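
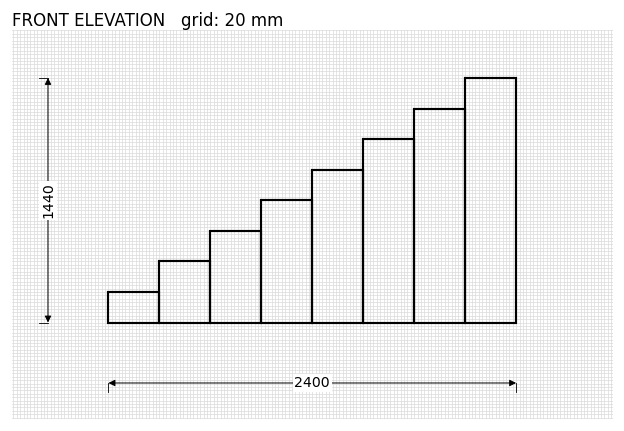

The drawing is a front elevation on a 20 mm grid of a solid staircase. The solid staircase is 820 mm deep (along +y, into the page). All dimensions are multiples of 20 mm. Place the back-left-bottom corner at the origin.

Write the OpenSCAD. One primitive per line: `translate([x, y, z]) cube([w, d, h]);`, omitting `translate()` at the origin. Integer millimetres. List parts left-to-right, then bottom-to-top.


cube([300, 820, 180]);
translate([300, 0, 0]) cube([300, 820, 360]);
translate([600, 0, 0]) cube([300, 820, 540]);
translate([900, 0, 0]) cube([300, 820, 720]);
translate([1200, 0, 0]) cube([300, 820, 900]);
translate([1500, 0, 0]) cube([300, 820, 1080]);
translate([1800, 0, 0]) cube([300, 820, 1260]);
translate([2100, 0, 0]) cube([300, 820, 1440]);


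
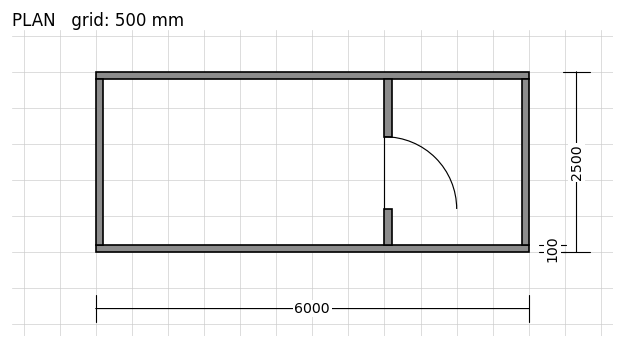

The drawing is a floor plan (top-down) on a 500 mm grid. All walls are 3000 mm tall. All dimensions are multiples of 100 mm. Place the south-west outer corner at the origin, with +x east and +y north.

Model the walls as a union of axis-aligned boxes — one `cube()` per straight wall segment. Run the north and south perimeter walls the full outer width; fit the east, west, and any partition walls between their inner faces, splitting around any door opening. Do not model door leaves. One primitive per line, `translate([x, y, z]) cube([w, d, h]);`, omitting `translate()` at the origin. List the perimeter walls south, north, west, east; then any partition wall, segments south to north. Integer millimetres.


cube([6000, 100, 3000]);
translate([0, 2400, 0]) cube([6000, 100, 3000]);
translate([0, 100, 0]) cube([100, 2300, 3000]);
translate([5900, 100, 0]) cube([100, 2300, 3000]);
translate([4000, 100, 0]) cube([100, 500, 3000]);
translate([4000, 1600, 0]) cube([100, 800, 3000]);


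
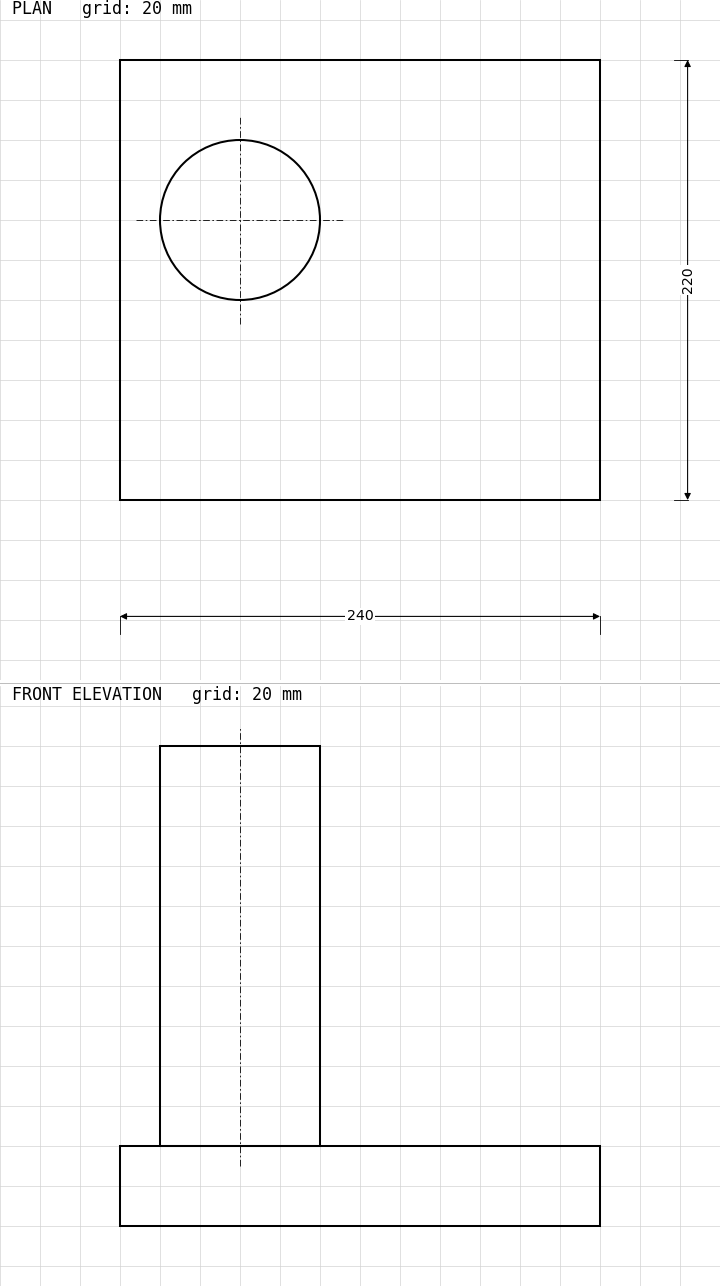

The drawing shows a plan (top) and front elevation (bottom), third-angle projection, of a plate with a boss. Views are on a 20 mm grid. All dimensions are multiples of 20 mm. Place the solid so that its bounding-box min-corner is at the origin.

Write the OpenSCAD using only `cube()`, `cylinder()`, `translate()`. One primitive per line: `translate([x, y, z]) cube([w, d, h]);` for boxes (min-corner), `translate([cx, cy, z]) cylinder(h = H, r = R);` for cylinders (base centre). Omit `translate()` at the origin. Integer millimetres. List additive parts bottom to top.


cube([240, 220, 40]);
translate([60, 140, 40]) cylinder(h = 200, r = 40);


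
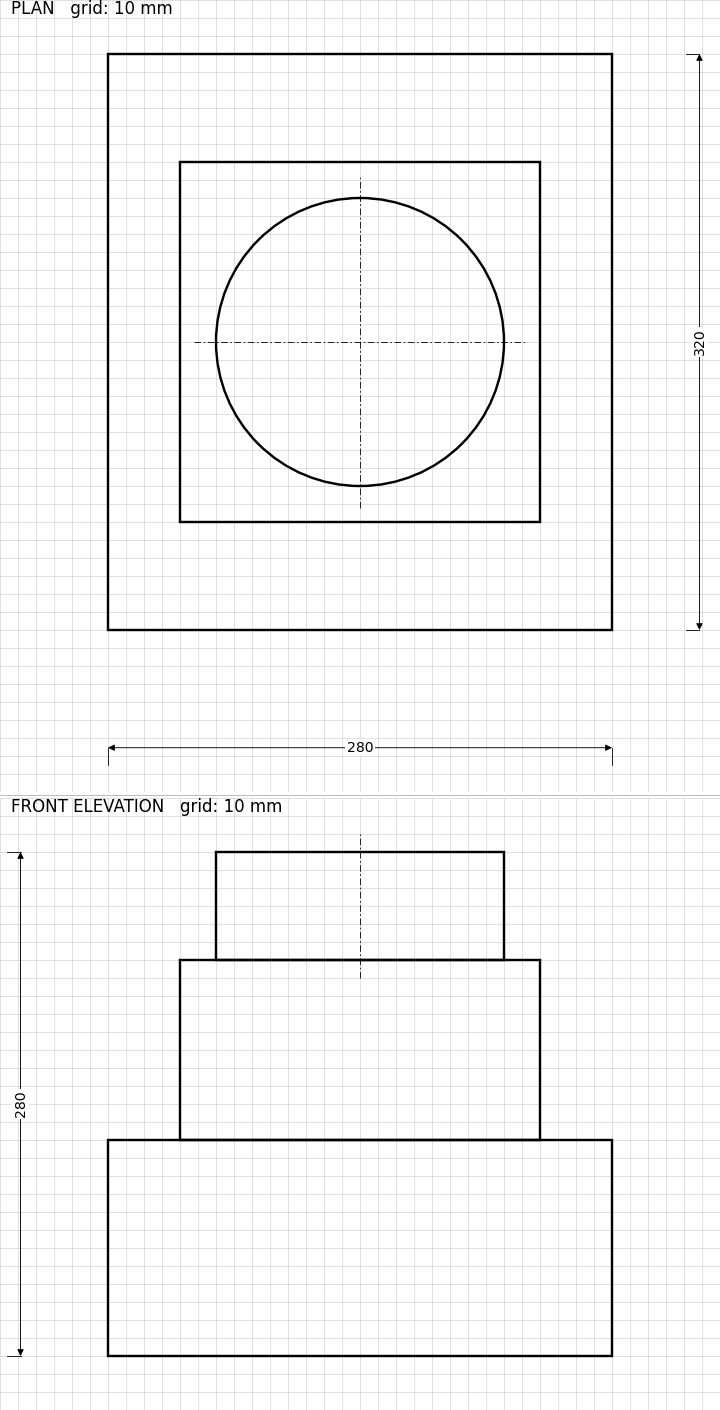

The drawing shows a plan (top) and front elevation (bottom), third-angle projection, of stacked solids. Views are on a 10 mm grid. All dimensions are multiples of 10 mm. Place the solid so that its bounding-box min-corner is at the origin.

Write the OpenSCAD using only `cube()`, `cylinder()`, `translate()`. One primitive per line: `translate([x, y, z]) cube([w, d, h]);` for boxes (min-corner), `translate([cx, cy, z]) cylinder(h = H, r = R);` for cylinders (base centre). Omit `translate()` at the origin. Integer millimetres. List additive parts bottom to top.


cube([280, 320, 120]);
translate([40, 60, 120]) cube([200, 200, 100]);
translate([140, 160, 220]) cylinder(h = 60, r = 80);


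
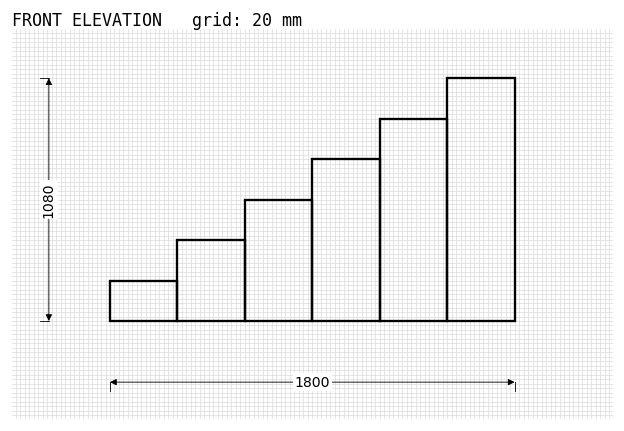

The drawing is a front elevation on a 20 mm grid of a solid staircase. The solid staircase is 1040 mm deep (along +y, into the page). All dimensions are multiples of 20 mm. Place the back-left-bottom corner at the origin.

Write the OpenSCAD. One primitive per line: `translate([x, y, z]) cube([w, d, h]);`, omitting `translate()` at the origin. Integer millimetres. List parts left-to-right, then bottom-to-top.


cube([300, 1040, 180]);
translate([300, 0, 0]) cube([300, 1040, 360]);
translate([600, 0, 0]) cube([300, 1040, 540]);
translate([900, 0, 0]) cube([300, 1040, 720]);
translate([1200, 0, 0]) cube([300, 1040, 900]);
translate([1500, 0, 0]) cube([300, 1040, 1080]);


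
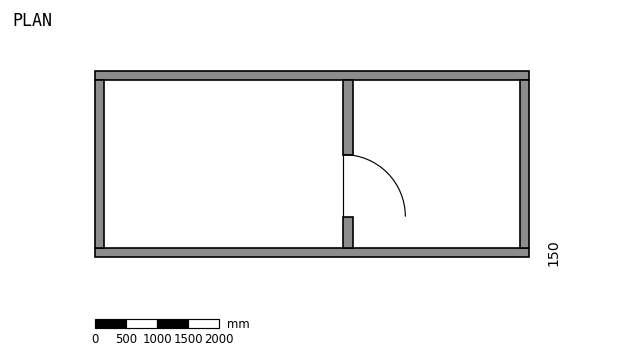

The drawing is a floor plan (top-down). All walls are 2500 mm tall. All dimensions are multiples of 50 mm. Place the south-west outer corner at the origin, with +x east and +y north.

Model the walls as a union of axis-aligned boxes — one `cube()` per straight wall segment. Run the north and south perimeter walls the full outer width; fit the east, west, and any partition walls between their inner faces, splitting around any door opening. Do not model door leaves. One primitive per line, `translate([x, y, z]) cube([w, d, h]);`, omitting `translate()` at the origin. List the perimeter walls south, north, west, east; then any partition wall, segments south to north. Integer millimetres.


cube([7000, 150, 2500]);
translate([0, 2850, 0]) cube([7000, 150, 2500]);
translate([0, 150, 0]) cube([150, 2700, 2500]);
translate([6850, 150, 0]) cube([150, 2700, 2500]);
translate([4000, 150, 0]) cube([150, 500, 2500]);
translate([4000, 1650, 0]) cube([150, 1200, 2500]);


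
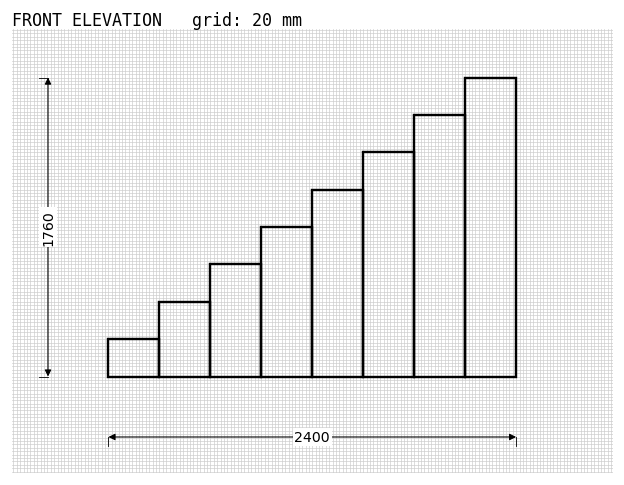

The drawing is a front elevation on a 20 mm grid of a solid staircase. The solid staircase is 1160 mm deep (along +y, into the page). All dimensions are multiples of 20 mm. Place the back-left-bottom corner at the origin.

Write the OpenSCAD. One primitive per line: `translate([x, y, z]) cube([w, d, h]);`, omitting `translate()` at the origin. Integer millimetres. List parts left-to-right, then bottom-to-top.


cube([300, 1160, 220]);
translate([300, 0, 0]) cube([300, 1160, 440]);
translate([600, 0, 0]) cube([300, 1160, 660]);
translate([900, 0, 0]) cube([300, 1160, 880]);
translate([1200, 0, 0]) cube([300, 1160, 1100]);
translate([1500, 0, 0]) cube([300, 1160, 1320]);
translate([1800, 0, 0]) cube([300, 1160, 1540]);
translate([2100, 0, 0]) cube([300, 1160, 1760]);


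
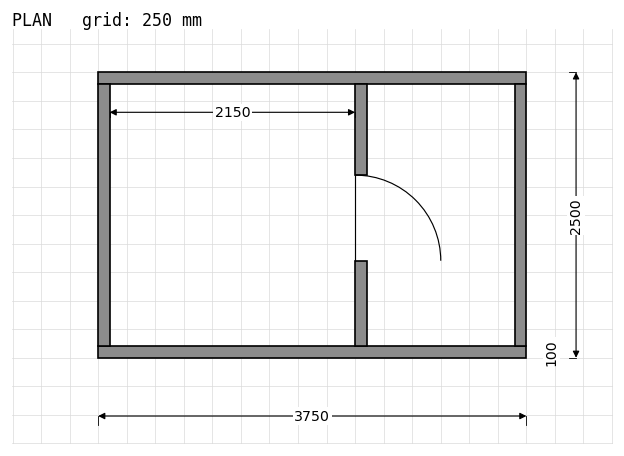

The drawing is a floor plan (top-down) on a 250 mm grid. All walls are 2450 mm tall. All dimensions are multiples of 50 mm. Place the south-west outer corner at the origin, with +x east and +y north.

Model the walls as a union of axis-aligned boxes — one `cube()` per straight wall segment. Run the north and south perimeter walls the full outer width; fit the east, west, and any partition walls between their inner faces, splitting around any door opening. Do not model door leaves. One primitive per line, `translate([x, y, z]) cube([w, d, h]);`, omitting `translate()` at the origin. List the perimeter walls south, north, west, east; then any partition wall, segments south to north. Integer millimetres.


cube([3750, 100, 2450]);
translate([0, 2400, 0]) cube([3750, 100, 2450]);
translate([0, 100, 0]) cube([100, 2300, 2450]);
translate([3650, 100, 0]) cube([100, 2300, 2450]);
translate([2250, 100, 0]) cube([100, 750, 2450]);
translate([2250, 1600, 0]) cube([100, 800, 2450]);


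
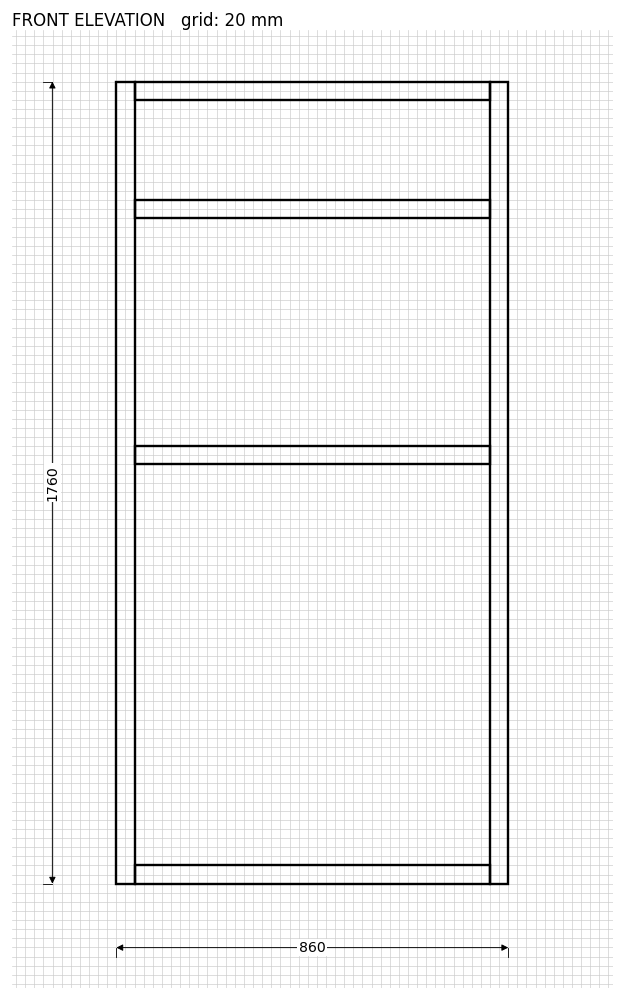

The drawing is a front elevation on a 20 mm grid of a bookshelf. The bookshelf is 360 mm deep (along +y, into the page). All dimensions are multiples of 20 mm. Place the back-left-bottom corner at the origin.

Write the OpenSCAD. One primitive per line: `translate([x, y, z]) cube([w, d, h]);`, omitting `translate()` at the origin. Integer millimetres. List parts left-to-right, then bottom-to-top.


cube([40, 360, 1760]);
translate([40, 0, 0]) cube([780, 360, 40]);
translate([40, 0, 920]) cube([780, 360, 40]);
translate([40, 0, 1460]) cube([780, 360, 40]);
translate([40, 0, 1720]) cube([780, 360, 40]);
translate([820, 0, 0]) cube([40, 360, 1760]);


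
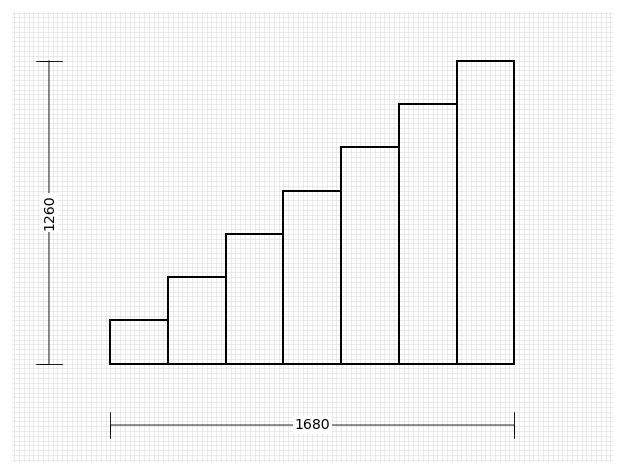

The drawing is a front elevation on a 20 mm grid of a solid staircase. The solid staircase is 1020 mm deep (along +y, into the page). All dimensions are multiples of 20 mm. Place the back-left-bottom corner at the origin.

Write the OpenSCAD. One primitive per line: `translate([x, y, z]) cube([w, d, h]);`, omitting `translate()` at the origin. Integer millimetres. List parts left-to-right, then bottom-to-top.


cube([240, 1020, 180]);
translate([240, 0, 0]) cube([240, 1020, 360]);
translate([480, 0, 0]) cube([240, 1020, 540]);
translate([720, 0, 0]) cube([240, 1020, 720]);
translate([960, 0, 0]) cube([240, 1020, 900]);
translate([1200, 0, 0]) cube([240, 1020, 1080]);
translate([1440, 0, 0]) cube([240, 1020, 1260]);


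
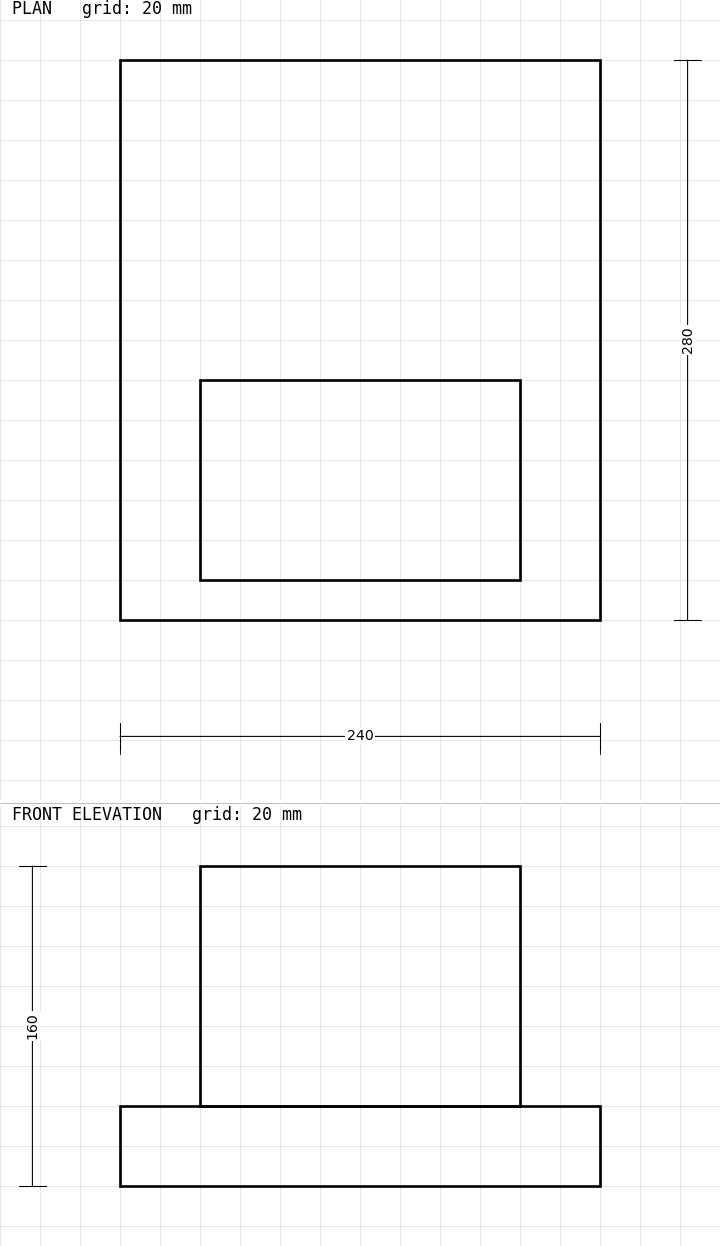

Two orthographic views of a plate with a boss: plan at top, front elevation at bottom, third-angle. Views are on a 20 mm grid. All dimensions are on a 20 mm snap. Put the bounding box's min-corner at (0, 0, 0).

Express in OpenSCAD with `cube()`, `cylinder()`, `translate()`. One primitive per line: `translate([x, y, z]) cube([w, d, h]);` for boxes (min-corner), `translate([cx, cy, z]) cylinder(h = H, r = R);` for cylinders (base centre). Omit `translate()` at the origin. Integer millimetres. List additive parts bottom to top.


cube([240, 280, 40]);
translate([40, 20, 40]) cube([160, 100, 120]);


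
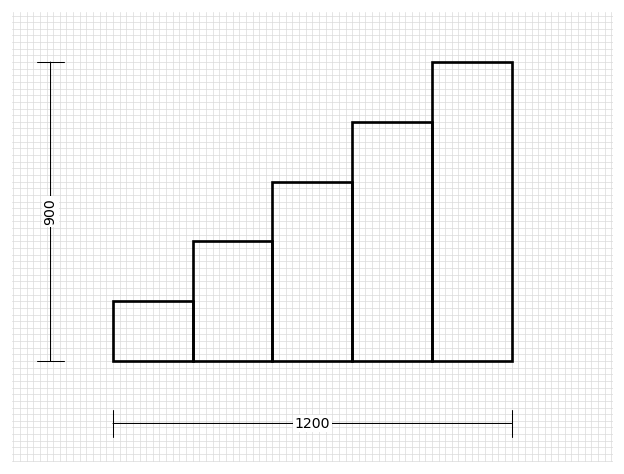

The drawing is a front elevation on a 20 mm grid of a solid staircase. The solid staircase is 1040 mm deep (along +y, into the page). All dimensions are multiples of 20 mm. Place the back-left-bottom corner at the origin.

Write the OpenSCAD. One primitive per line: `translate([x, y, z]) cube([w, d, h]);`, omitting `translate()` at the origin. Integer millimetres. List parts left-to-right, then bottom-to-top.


cube([240, 1040, 180]);
translate([240, 0, 0]) cube([240, 1040, 360]);
translate([480, 0, 0]) cube([240, 1040, 540]);
translate([720, 0, 0]) cube([240, 1040, 720]);
translate([960, 0, 0]) cube([240, 1040, 900]);


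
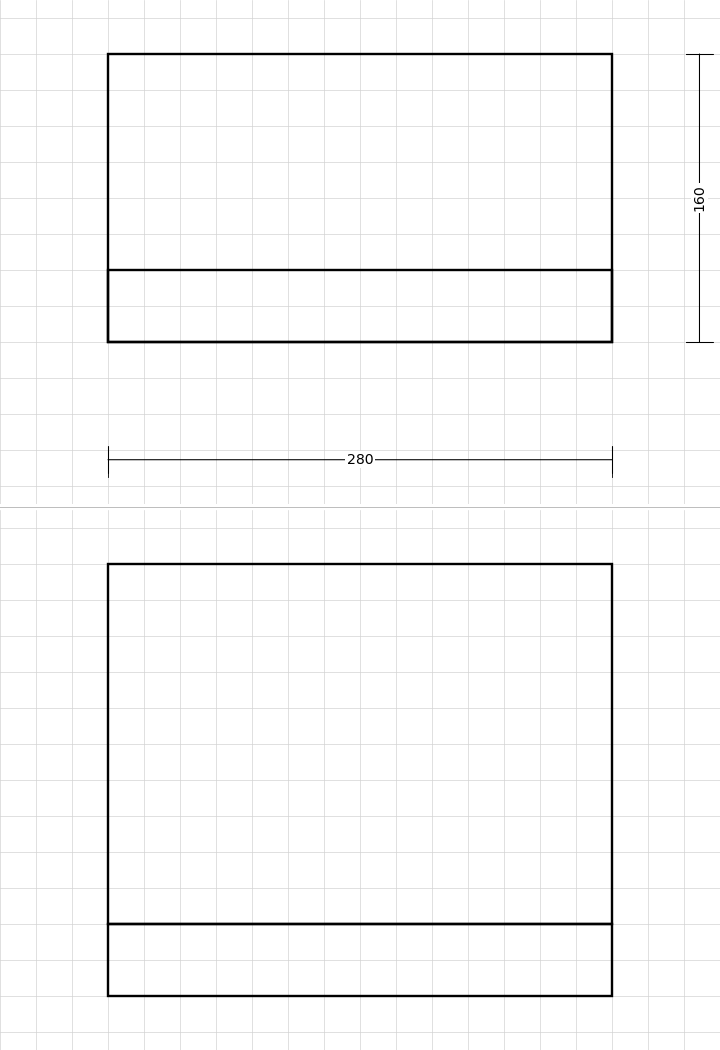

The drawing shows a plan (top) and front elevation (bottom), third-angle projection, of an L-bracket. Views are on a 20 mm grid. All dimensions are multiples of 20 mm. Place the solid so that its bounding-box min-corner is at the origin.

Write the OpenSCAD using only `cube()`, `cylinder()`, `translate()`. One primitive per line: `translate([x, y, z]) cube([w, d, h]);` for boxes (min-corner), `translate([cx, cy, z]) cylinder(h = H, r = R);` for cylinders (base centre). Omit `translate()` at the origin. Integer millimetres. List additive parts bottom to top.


cube([280, 160, 40]);
translate([0, 0, 40]) cube([280, 40, 200]);


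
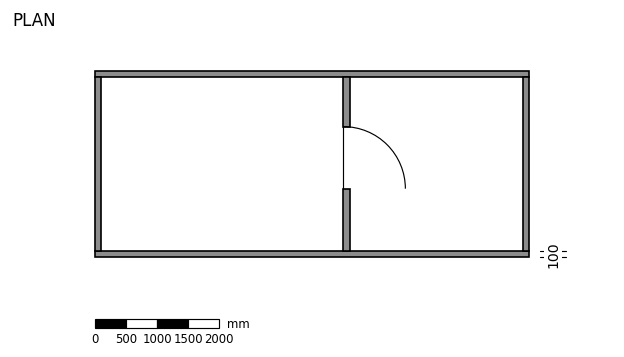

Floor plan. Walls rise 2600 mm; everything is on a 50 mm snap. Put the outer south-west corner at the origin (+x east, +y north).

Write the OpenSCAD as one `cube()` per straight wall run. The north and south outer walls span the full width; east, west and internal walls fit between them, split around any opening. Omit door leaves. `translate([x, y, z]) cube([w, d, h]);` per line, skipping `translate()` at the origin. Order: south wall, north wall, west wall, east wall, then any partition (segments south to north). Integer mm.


cube([7000, 100, 2600]);
translate([0, 2900, 0]) cube([7000, 100, 2600]);
translate([0, 100, 0]) cube([100, 2800, 2600]);
translate([6900, 100, 0]) cube([100, 2800, 2600]);
translate([4000, 100, 0]) cube([100, 1000, 2600]);
translate([4000, 2100, 0]) cube([100, 800, 2600]);


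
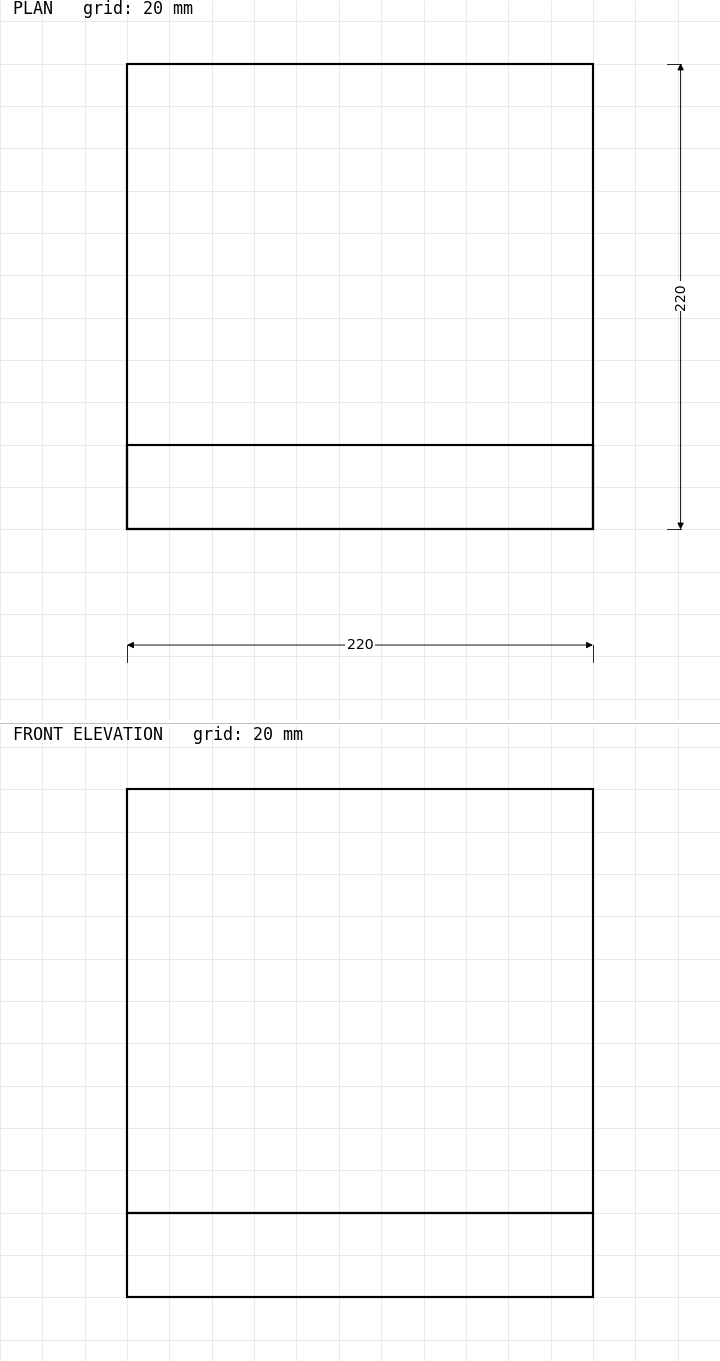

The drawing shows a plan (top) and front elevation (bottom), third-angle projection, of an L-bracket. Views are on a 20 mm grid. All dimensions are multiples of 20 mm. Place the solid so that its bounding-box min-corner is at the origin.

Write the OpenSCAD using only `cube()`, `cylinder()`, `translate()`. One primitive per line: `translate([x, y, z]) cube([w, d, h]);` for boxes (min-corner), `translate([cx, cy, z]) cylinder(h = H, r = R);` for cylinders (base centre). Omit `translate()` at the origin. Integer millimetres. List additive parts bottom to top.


cube([220, 220, 40]);
translate([0, 0, 40]) cube([220, 40, 200]);


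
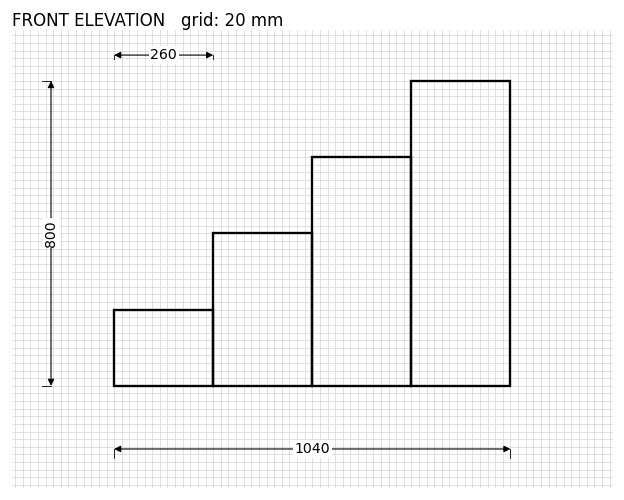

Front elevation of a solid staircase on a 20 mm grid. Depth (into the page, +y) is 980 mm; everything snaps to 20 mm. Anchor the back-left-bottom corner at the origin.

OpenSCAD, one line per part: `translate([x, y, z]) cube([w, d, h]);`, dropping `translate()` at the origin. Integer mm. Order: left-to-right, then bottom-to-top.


cube([260, 980, 200]);
translate([260, 0, 0]) cube([260, 980, 400]);
translate([520, 0, 0]) cube([260, 980, 600]);
translate([780, 0, 0]) cube([260, 980, 800]);


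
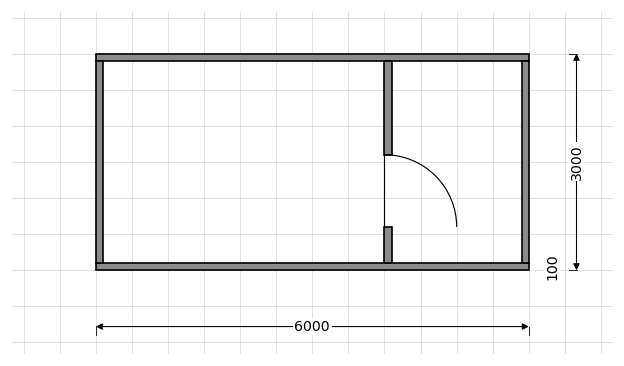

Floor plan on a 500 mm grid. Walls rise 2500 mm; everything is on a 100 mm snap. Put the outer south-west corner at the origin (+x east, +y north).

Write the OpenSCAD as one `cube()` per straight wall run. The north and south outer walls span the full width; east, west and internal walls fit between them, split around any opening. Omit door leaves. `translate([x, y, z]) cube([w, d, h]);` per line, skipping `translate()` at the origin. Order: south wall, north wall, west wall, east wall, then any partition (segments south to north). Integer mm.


cube([6000, 100, 2500]);
translate([0, 2900, 0]) cube([6000, 100, 2500]);
translate([0, 100, 0]) cube([100, 2800, 2500]);
translate([5900, 100, 0]) cube([100, 2800, 2500]);
translate([4000, 100, 0]) cube([100, 500, 2500]);
translate([4000, 1600, 0]) cube([100, 1300, 2500]);


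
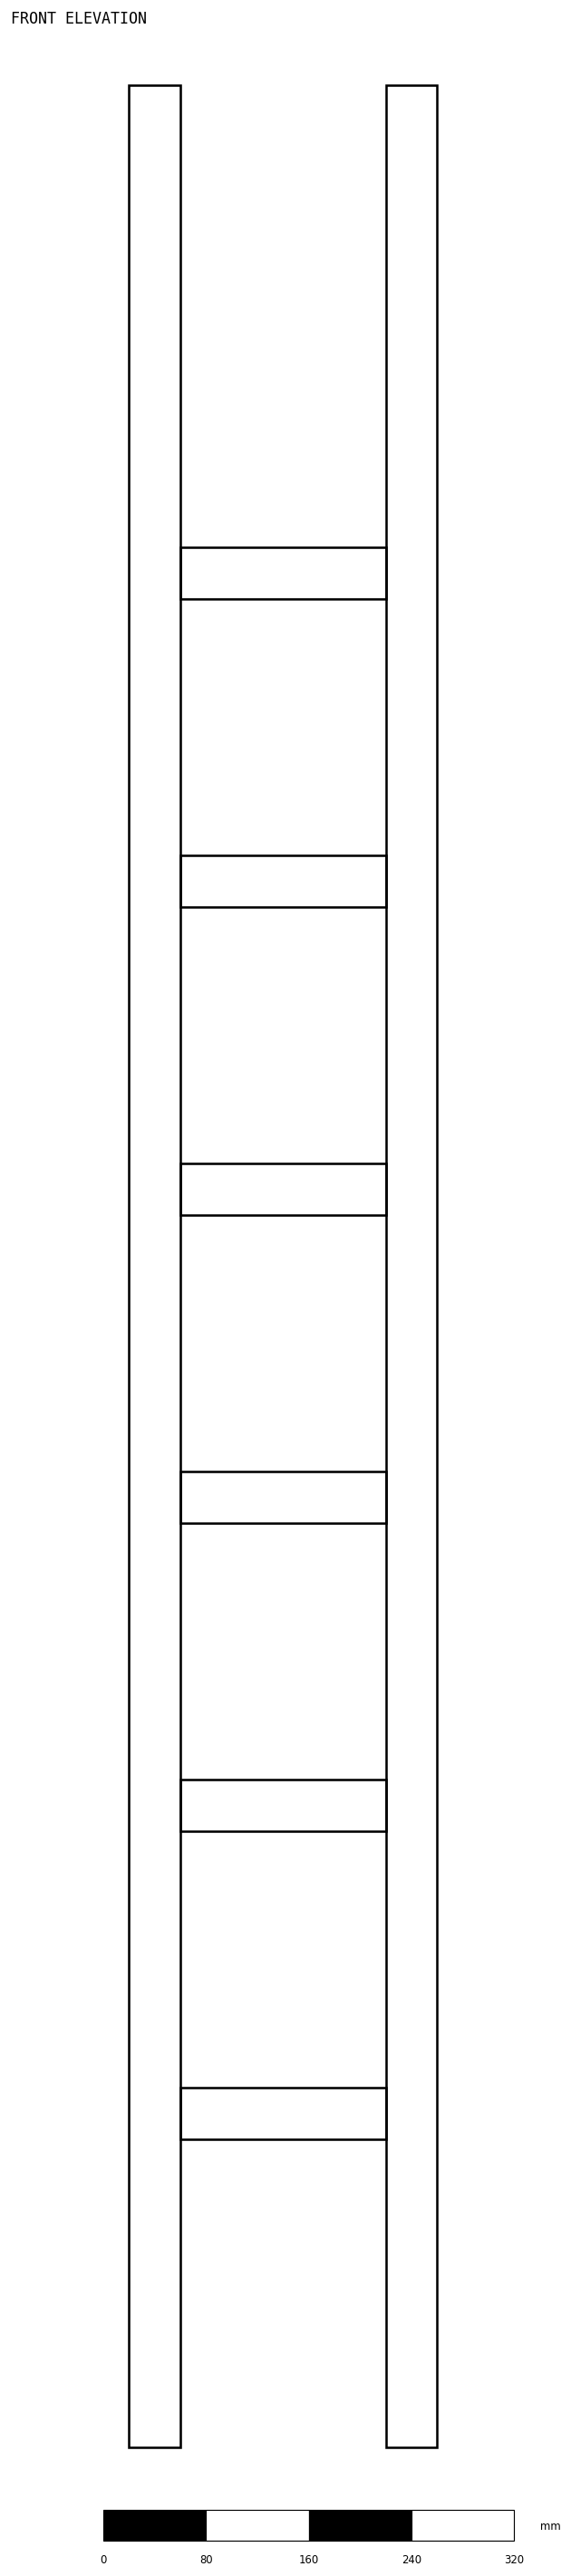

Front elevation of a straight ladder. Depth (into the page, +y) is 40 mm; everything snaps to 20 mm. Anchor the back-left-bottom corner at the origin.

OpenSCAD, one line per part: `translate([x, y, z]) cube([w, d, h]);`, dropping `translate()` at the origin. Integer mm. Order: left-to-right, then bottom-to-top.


cube([40, 40, 1840]);
translate([40, 0, 240]) cube([160, 40, 40]);
translate([40, 0, 480]) cube([160, 40, 40]);
translate([40, 0, 720]) cube([160, 40, 40]);
translate([40, 0, 960]) cube([160, 40, 40]);
translate([40, 0, 1200]) cube([160, 40, 40]);
translate([40, 0, 1440]) cube([160, 40, 40]);
translate([200, 0, 0]) cube([40, 40, 1840]);


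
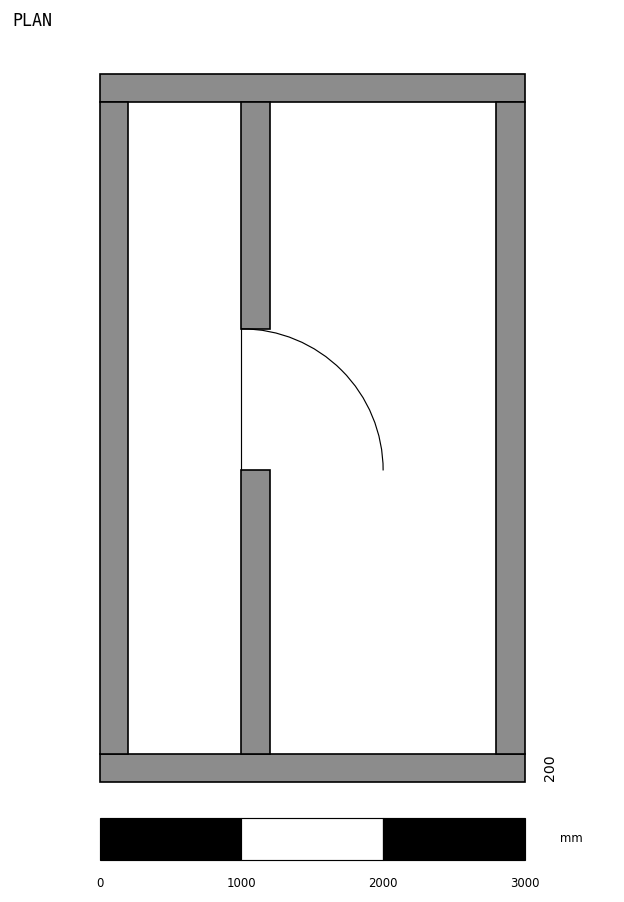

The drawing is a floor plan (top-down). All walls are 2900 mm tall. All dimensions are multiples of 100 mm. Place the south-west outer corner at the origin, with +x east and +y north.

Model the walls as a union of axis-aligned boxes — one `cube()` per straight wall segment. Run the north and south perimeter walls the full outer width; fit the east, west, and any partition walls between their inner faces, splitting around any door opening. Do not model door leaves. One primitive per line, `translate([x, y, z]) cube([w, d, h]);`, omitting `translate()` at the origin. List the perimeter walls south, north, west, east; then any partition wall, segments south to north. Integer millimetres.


cube([3000, 200, 2900]);
translate([0, 4800, 0]) cube([3000, 200, 2900]);
translate([0, 200, 0]) cube([200, 4600, 2900]);
translate([2800, 200, 0]) cube([200, 4600, 2900]);
translate([1000, 200, 0]) cube([200, 2000, 2900]);
translate([1000, 3200, 0]) cube([200, 1600, 2900]);


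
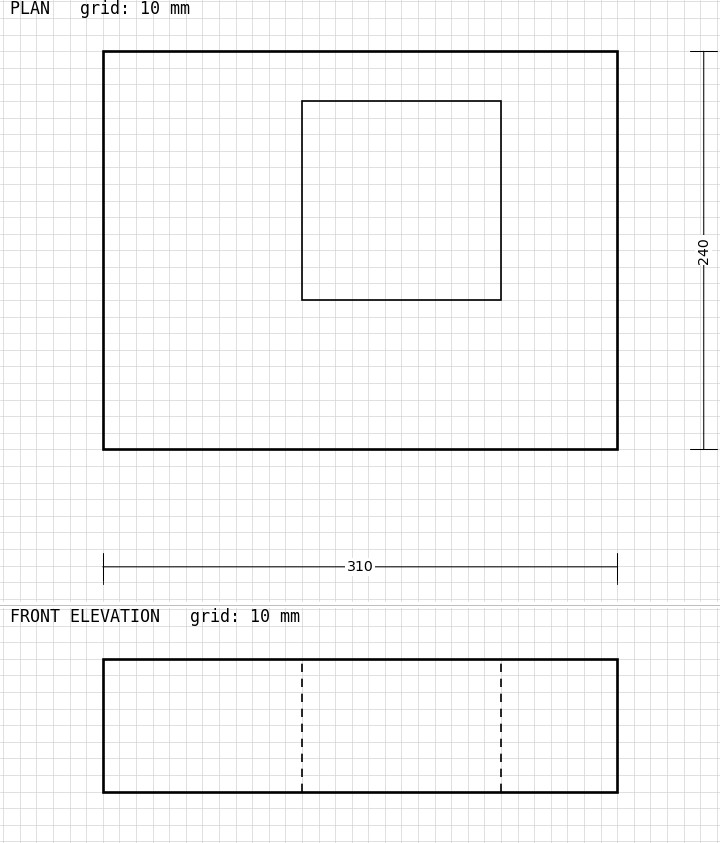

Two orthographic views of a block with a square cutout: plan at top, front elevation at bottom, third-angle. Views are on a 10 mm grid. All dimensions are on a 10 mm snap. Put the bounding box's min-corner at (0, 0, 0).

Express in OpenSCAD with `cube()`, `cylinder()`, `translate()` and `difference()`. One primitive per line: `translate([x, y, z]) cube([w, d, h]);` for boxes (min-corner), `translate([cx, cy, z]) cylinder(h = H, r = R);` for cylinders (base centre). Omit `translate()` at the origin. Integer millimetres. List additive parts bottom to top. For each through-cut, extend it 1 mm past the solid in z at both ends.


difference() {
  cube([310, 240, 80]);
  translate([120, 90, -1]) cube([120, 120, 82]);
}


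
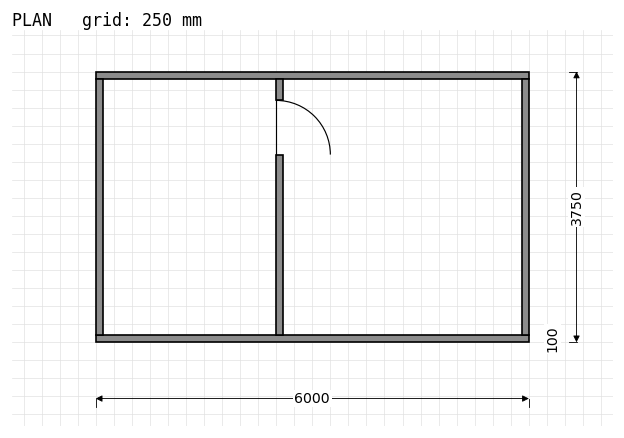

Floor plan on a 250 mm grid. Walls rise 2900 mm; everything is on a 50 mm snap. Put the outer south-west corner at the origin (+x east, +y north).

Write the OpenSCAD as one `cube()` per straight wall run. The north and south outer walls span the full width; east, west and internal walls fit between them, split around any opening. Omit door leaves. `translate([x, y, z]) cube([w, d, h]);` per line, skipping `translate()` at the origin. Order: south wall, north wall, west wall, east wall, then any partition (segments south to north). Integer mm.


cube([6000, 100, 2900]);
translate([0, 3650, 0]) cube([6000, 100, 2900]);
translate([0, 100, 0]) cube([100, 3550, 2900]);
translate([5900, 100, 0]) cube([100, 3550, 2900]);
translate([2500, 100, 0]) cube([100, 2500, 2900]);
translate([2500, 3350, 0]) cube([100, 300, 2900]);


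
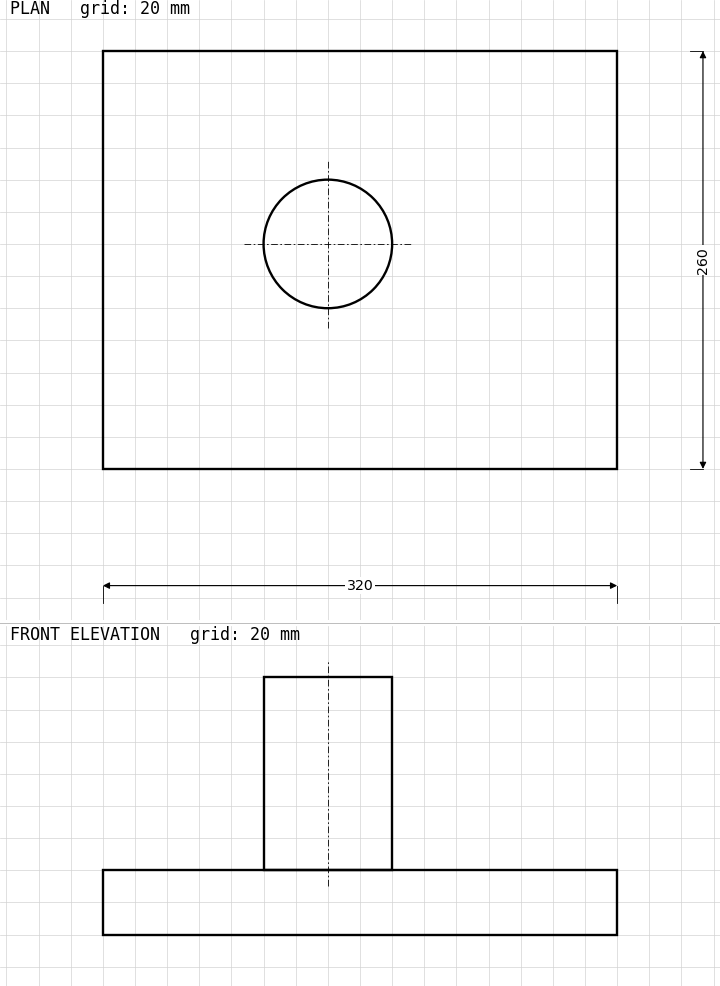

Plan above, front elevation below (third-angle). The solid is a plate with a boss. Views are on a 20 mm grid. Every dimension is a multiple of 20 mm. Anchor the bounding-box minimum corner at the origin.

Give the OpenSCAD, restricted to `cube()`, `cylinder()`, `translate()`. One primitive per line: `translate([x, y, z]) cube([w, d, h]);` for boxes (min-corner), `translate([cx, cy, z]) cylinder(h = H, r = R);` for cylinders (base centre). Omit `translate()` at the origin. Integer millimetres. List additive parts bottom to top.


cube([320, 260, 40]);
translate([140, 140, 40]) cylinder(h = 120, r = 40);


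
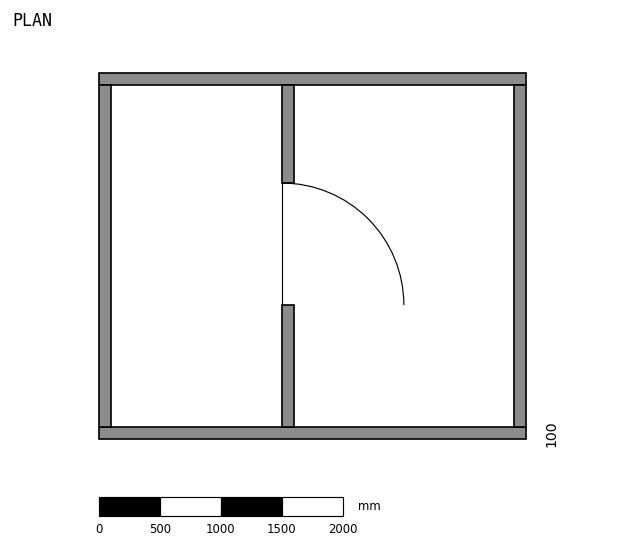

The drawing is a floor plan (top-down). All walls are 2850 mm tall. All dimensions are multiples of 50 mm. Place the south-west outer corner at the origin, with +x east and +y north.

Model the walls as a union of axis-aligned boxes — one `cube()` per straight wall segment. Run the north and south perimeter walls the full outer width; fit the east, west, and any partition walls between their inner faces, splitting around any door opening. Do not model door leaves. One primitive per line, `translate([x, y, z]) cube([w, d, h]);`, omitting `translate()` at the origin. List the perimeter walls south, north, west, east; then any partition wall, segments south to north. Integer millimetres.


cube([3500, 100, 2850]);
translate([0, 2900, 0]) cube([3500, 100, 2850]);
translate([0, 100, 0]) cube([100, 2800, 2850]);
translate([3400, 100, 0]) cube([100, 2800, 2850]);
translate([1500, 100, 0]) cube([100, 1000, 2850]);
translate([1500, 2100, 0]) cube([100, 800, 2850]);


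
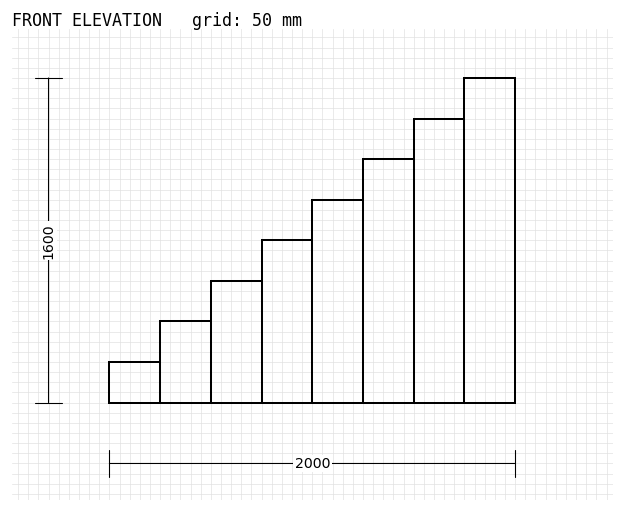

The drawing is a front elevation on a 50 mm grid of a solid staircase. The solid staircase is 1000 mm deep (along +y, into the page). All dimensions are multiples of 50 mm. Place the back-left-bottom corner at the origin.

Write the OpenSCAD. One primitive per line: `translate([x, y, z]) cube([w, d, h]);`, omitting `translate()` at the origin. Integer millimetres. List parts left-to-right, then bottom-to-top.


cube([250, 1000, 200]);
translate([250, 0, 0]) cube([250, 1000, 400]);
translate([500, 0, 0]) cube([250, 1000, 600]);
translate([750, 0, 0]) cube([250, 1000, 800]);
translate([1000, 0, 0]) cube([250, 1000, 1000]);
translate([1250, 0, 0]) cube([250, 1000, 1200]);
translate([1500, 0, 0]) cube([250, 1000, 1400]);
translate([1750, 0, 0]) cube([250, 1000, 1600]);


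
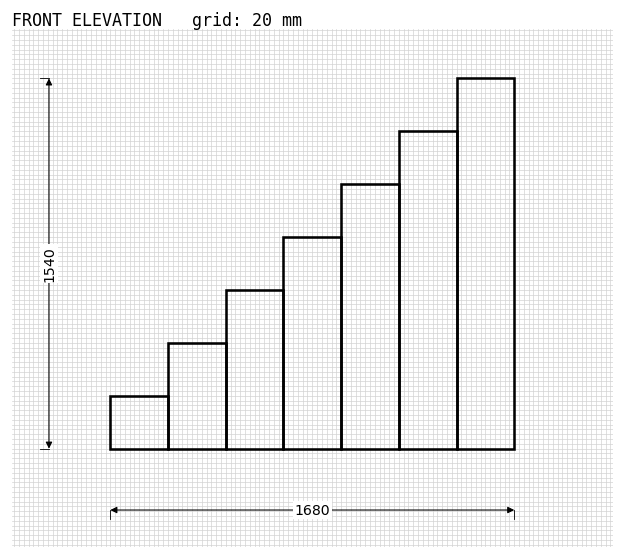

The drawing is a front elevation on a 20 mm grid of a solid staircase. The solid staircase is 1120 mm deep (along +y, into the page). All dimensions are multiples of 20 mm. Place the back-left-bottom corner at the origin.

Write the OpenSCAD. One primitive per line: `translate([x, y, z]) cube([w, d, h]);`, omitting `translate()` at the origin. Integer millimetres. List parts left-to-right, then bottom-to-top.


cube([240, 1120, 220]);
translate([240, 0, 0]) cube([240, 1120, 440]);
translate([480, 0, 0]) cube([240, 1120, 660]);
translate([720, 0, 0]) cube([240, 1120, 880]);
translate([960, 0, 0]) cube([240, 1120, 1100]);
translate([1200, 0, 0]) cube([240, 1120, 1320]);
translate([1440, 0, 0]) cube([240, 1120, 1540]);


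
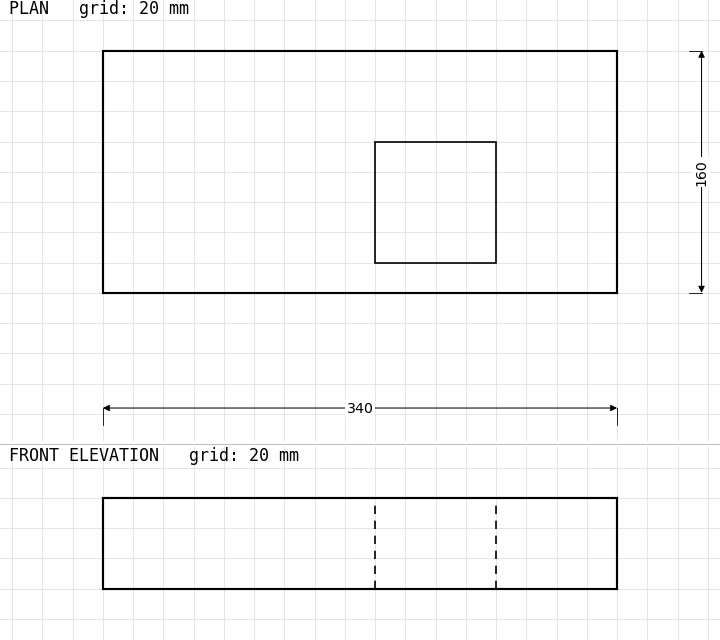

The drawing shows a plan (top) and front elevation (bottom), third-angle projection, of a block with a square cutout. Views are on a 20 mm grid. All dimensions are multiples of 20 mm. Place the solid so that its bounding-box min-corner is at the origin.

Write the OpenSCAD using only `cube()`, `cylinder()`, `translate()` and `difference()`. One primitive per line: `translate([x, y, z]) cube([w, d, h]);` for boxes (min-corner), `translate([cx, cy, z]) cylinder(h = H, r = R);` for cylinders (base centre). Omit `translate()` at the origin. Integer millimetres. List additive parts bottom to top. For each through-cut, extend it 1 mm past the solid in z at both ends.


difference() {
  cube([340, 160, 60]);
  translate([180, 20, -1]) cube([80, 80, 62]);
}


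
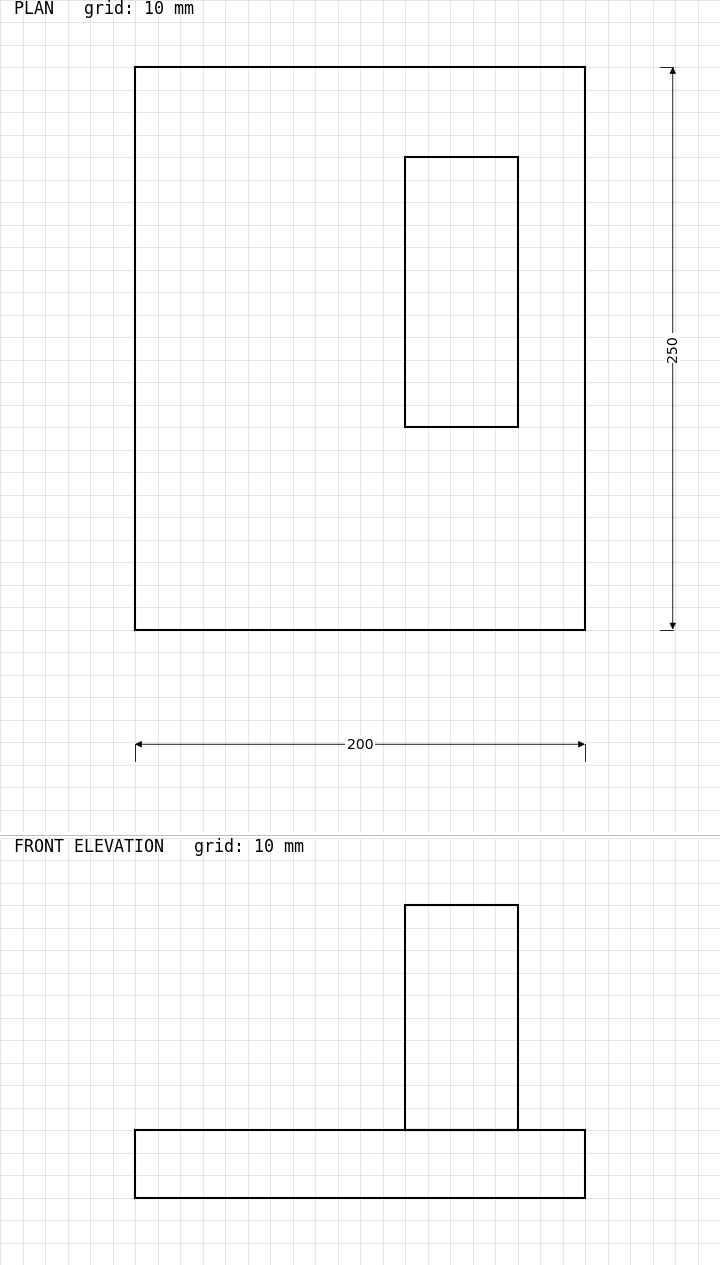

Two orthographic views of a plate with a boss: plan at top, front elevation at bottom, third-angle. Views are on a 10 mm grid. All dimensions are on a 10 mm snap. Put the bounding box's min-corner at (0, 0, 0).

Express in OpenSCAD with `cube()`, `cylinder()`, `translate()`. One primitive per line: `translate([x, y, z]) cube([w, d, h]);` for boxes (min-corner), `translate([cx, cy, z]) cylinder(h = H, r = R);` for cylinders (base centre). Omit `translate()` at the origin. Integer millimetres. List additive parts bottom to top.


cube([200, 250, 30]);
translate([120, 90, 30]) cube([50, 120, 100]);


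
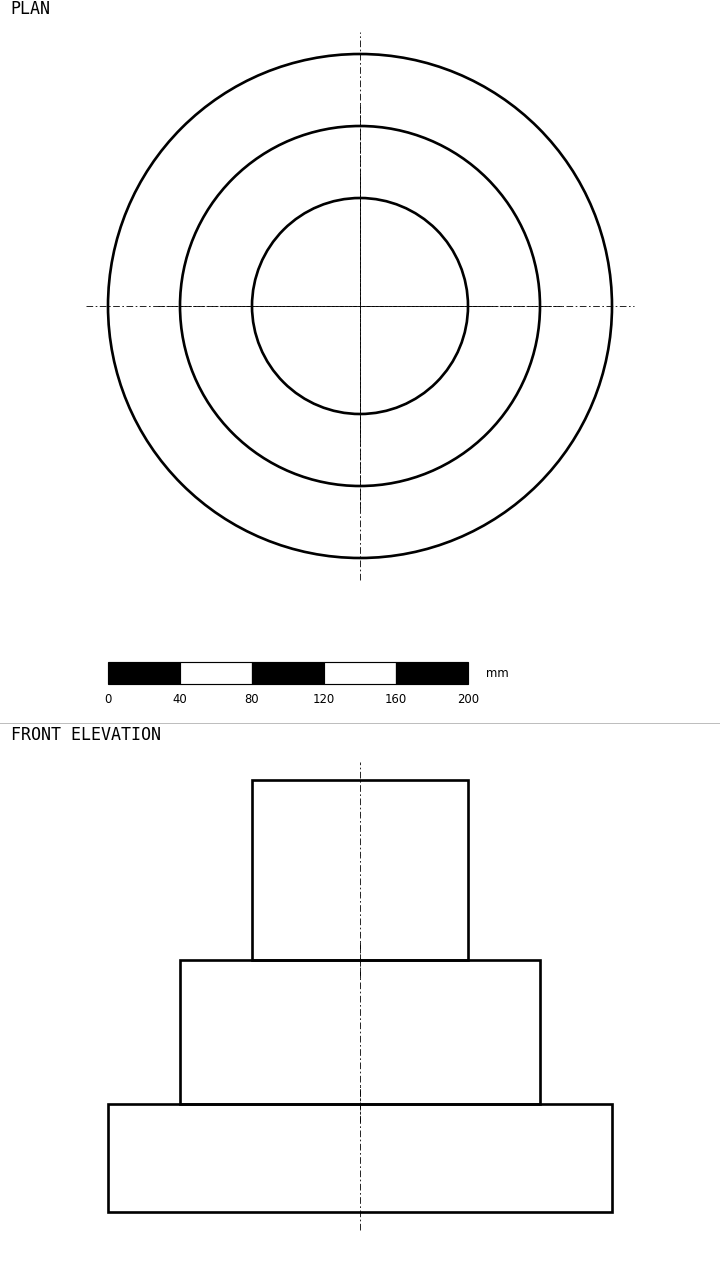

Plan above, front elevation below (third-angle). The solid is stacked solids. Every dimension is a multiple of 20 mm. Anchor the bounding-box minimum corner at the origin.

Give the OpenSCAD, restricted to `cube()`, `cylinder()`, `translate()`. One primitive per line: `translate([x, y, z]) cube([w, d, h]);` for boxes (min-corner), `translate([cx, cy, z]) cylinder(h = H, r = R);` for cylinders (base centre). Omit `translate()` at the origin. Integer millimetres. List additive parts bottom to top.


translate([140, 140, 0]) cylinder(h = 60, r = 140);
translate([140, 140, 60]) cylinder(h = 80, r = 100);
translate([140, 140, 140]) cylinder(h = 100, r = 60);


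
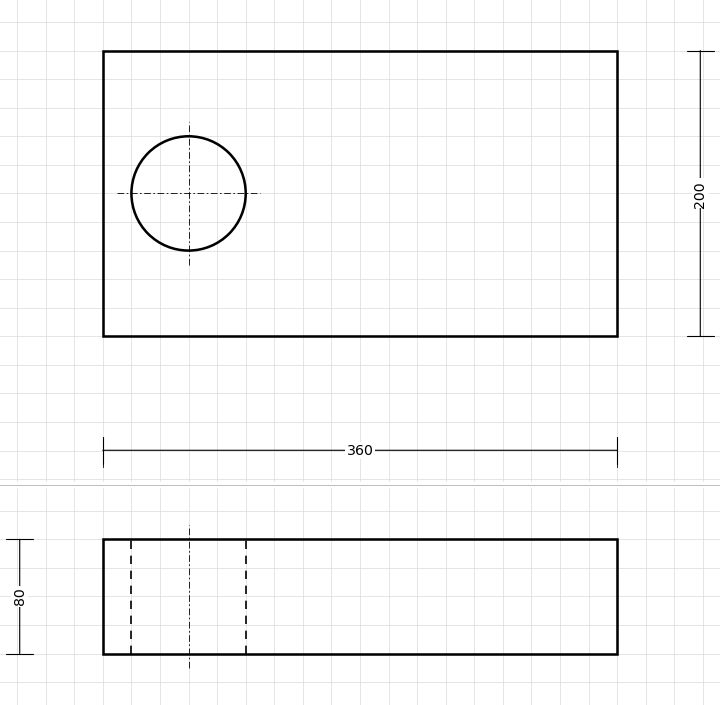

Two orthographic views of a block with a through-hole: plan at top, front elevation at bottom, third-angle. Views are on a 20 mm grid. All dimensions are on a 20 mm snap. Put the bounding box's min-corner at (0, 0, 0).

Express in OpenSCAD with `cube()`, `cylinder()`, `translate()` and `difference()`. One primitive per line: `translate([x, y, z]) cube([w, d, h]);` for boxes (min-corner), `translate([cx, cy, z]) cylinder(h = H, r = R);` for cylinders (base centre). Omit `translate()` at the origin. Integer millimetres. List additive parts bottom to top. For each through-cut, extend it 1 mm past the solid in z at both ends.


difference() {
  cube([360, 200, 80]);
  translate([60, 100, -1]) cylinder(h = 82, r = 40);
}


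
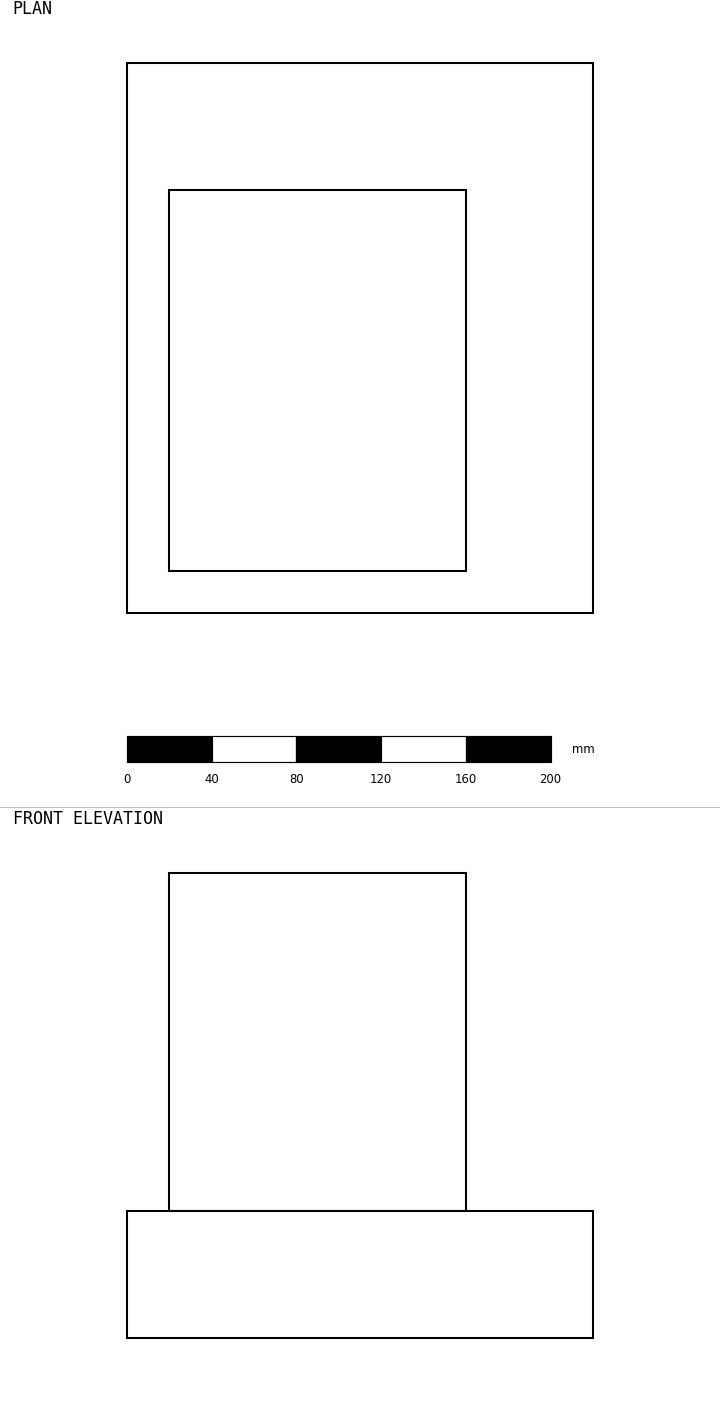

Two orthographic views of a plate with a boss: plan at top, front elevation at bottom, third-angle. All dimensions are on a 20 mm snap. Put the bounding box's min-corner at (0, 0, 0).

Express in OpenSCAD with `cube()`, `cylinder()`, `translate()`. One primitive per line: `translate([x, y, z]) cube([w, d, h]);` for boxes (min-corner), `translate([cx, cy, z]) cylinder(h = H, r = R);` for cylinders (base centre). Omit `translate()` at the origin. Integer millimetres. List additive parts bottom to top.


cube([220, 260, 60]);
translate([20, 20, 60]) cube([140, 180, 160]);


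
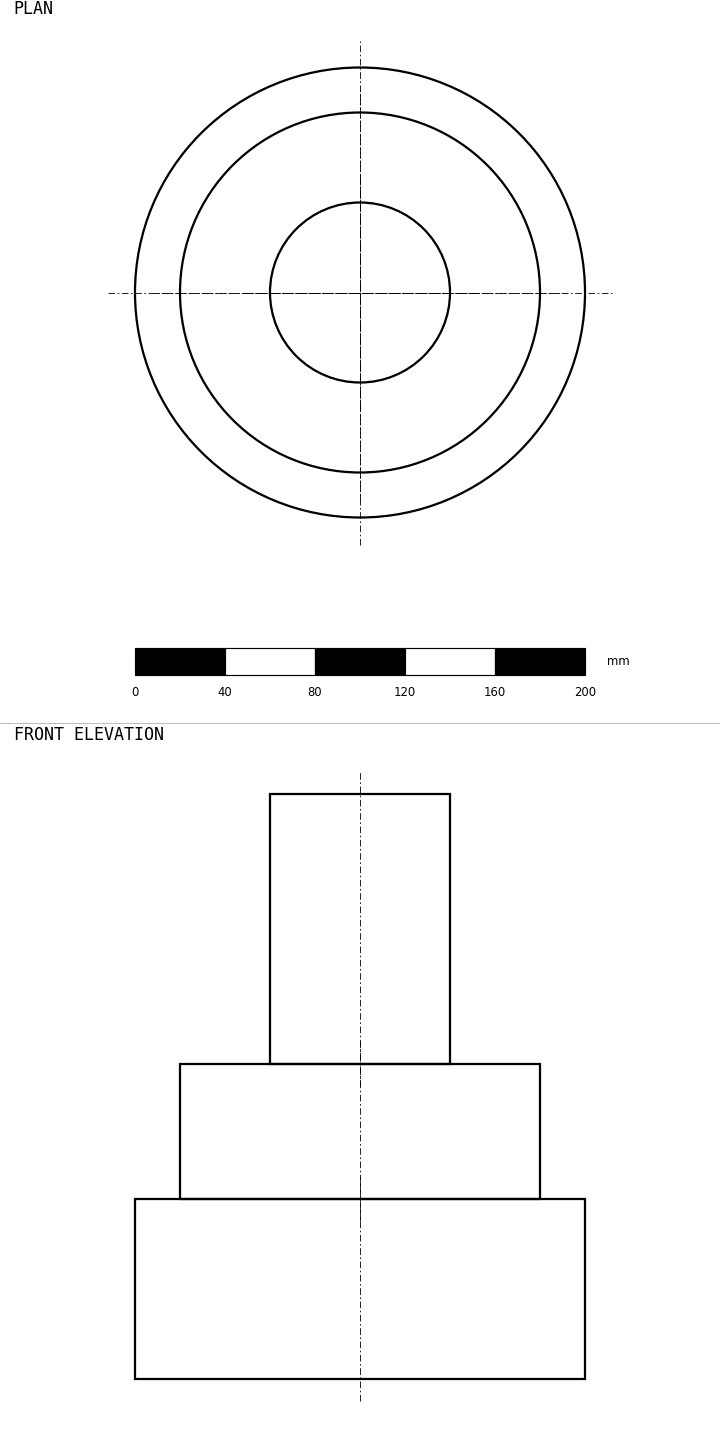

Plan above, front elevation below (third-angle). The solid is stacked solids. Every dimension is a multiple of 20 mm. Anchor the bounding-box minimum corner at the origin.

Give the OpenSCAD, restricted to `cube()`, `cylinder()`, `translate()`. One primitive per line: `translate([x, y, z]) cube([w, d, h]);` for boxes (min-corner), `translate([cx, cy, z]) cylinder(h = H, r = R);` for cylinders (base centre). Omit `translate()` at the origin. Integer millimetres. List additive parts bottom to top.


translate([100, 100, 0]) cylinder(h = 80, r = 100);
translate([100, 100, 80]) cylinder(h = 60, r = 80);
translate([100, 100, 140]) cylinder(h = 120, r = 40);


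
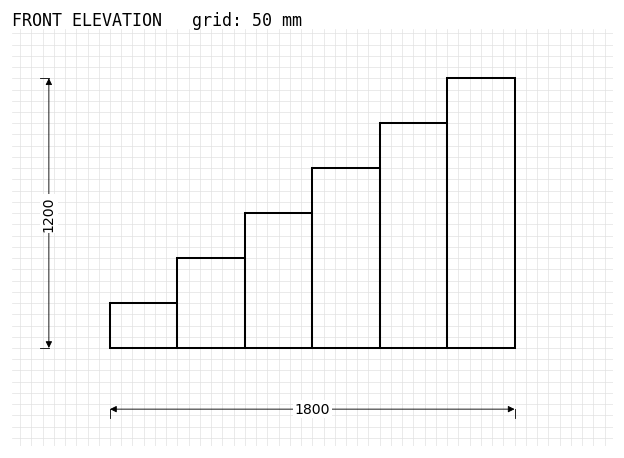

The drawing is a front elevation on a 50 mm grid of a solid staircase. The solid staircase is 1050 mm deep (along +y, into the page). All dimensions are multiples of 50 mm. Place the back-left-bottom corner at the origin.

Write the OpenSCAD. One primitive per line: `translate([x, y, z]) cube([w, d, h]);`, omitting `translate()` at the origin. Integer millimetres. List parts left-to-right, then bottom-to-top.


cube([300, 1050, 200]);
translate([300, 0, 0]) cube([300, 1050, 400]);
translate([600, 0, 0]) cube([300, 1050, 600]);
translate([900, 0, 0]) cube([300, 1050, 800]);
translate([1200, 0, 0]) cube([300, 1050, 1000]);
translate([1500, 0, 0]) cube([300, 1050, 1200]);


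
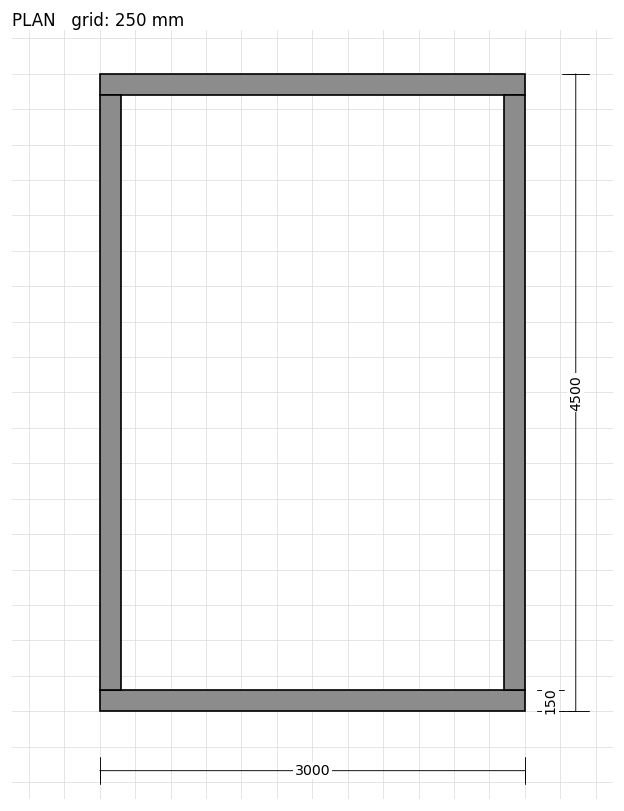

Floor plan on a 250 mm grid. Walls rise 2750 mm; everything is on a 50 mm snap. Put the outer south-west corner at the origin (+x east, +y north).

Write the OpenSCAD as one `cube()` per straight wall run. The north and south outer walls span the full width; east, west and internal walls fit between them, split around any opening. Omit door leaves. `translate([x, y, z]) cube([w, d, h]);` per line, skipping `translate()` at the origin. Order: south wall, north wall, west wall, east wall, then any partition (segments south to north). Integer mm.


cube([3000, 150, 2750]);
translate([0, 4350, 0]) cube([3000, 150, 2750]);
translate([0, 150, 0]) cube([150, 4200, 2750]);
translate([2850, 150, 0]) cube([150, 4200, 2750]);


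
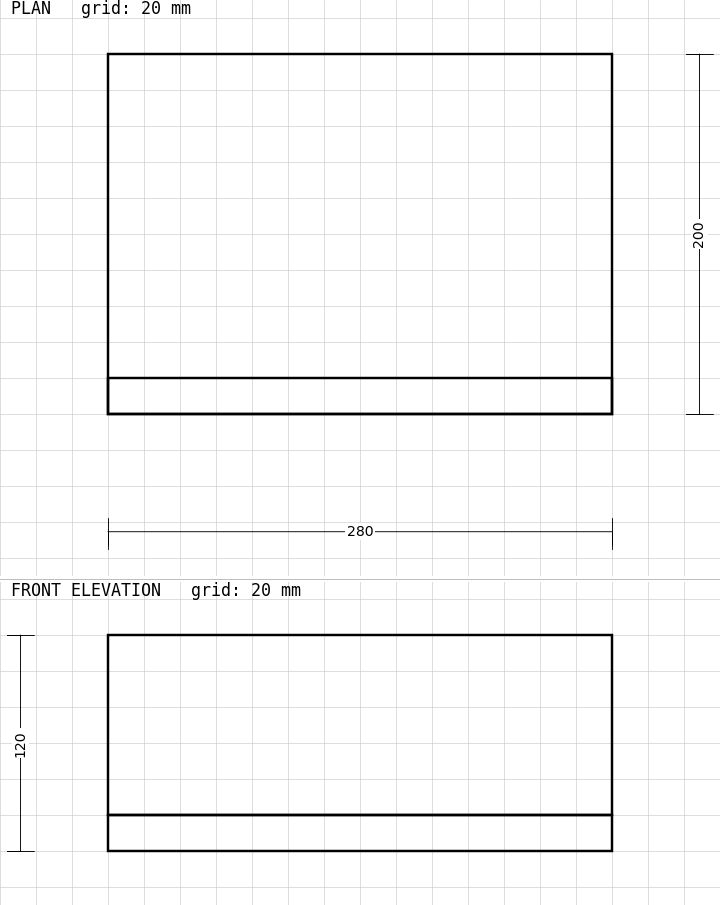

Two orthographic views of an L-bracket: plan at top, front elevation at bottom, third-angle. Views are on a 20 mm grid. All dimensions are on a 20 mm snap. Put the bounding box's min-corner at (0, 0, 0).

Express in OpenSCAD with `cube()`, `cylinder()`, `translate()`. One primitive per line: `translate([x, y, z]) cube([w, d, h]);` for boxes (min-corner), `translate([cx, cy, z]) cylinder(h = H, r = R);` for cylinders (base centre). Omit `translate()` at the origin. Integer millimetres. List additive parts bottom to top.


cube([280, 200, 20]);
translate([0, 0, 20]) cube([280, 20, 100]);


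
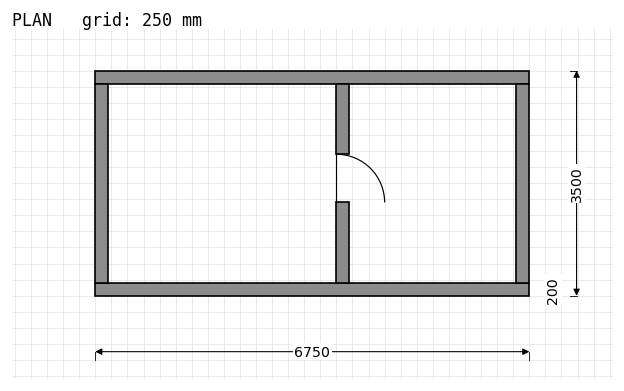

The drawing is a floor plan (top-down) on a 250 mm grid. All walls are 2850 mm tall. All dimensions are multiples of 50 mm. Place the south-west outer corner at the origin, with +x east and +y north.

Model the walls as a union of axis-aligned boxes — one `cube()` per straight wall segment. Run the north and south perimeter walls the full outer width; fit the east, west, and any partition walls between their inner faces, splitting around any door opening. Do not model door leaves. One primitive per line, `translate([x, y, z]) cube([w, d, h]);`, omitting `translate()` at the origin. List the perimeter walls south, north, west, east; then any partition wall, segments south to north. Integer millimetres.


cube([6750, 200, 2850]);
translate([0, 3300, 0]) cube([6750, 200, 2850]);
translate([0, 200, 0]) cube([200, 3100, 2850]);
translate([6550, 200, 0]) cube([200, 3100, 2850]);
translate([3750, 200, 0]) cube([200, 1250, 2850]);
translate([3750, 2200, 0]) cube([200, 1100, 2850]);


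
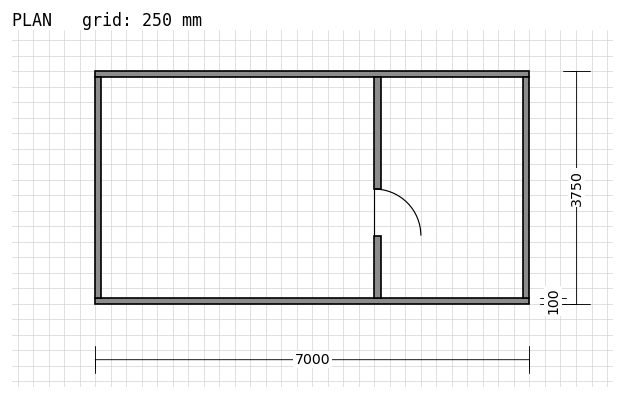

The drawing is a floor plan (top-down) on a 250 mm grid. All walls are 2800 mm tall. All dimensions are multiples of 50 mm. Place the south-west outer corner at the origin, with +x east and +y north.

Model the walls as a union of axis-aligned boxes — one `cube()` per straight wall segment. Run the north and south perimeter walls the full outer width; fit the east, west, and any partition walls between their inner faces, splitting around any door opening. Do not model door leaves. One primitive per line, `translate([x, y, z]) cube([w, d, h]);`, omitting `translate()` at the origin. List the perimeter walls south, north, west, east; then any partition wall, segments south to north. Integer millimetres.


cube([7000, 100, 2800]);
translate([0, 3650, 0]) cube([7000, 100, 2800]);
translate([0, 100, 0]) cube([100, 3550, 2800]);
translate([6900, 100, 0]) cube([100, 3550, 2800]);
translate([4500, 100, 0]) cube([100, 1000, 2800]);
translate([4500, 1850, 0]) cube([100, 1800, 2800]);


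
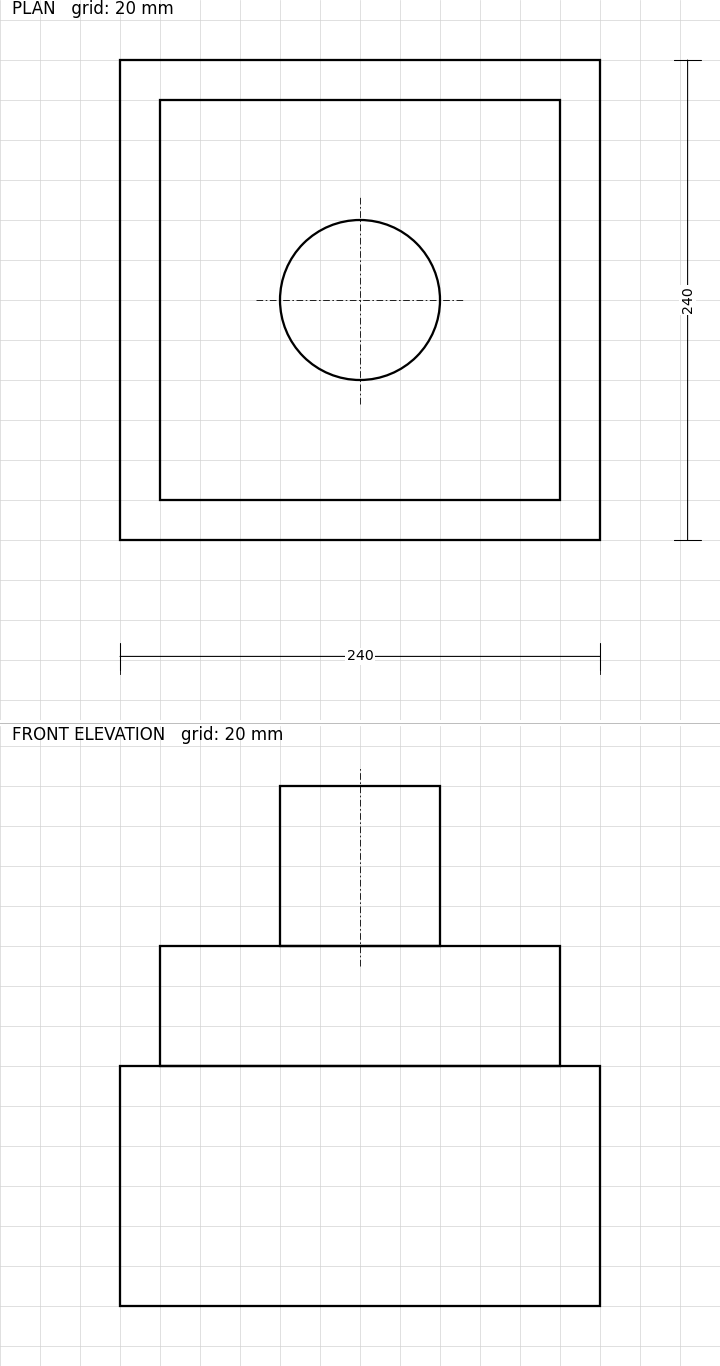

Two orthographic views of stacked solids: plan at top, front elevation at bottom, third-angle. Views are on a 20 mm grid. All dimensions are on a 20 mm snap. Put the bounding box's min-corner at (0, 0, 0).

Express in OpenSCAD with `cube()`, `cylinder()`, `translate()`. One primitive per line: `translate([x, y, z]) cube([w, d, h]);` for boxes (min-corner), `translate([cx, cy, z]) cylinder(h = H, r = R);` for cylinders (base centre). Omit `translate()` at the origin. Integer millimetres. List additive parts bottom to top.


cube([240, 240, 120]);
translate([20, 20, 120]) cube([200, 200, 60]);
translate([120, 120, 180]) cylinder(h = 80, r = 40);


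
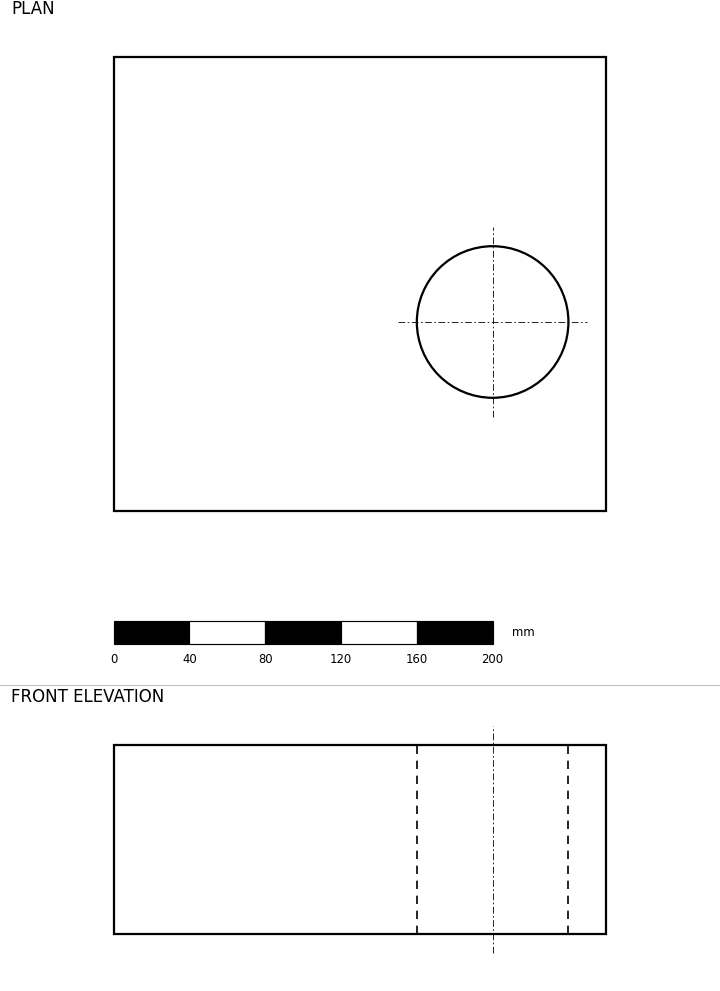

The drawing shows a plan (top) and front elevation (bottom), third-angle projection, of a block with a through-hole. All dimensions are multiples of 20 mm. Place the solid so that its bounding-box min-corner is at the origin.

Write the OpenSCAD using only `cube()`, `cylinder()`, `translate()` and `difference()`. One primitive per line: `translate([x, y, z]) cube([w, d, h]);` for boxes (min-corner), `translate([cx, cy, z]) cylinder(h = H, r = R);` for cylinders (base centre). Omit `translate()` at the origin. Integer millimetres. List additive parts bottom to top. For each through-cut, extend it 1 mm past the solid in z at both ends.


difference() {
  cube([260, 240, 100]);
  translate([200, 100, -1]) cylinder(h = 102, r = 40);
}
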